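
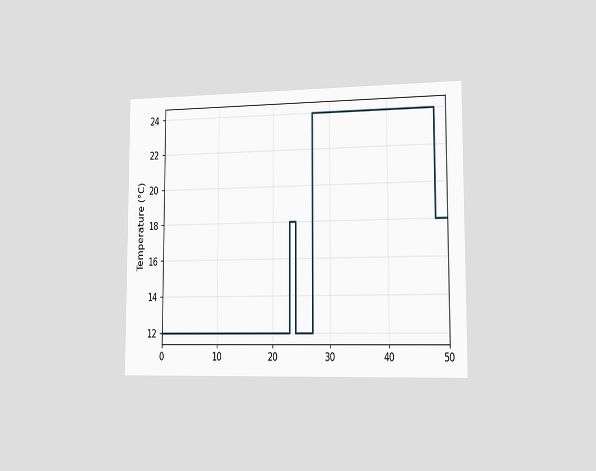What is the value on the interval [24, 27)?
12°C

The chart is viewed slightly from the right. On [24, 27) the step sits at 12°C.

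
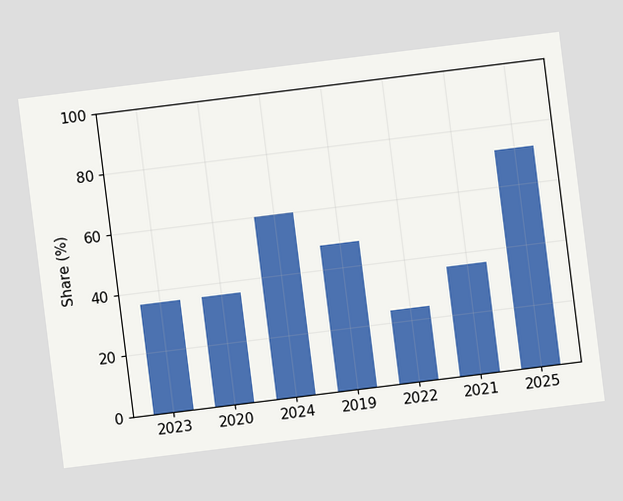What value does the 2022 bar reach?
The chart is tilted about 7° counter-clockwise. Reading along the chart's y-axis, the 2022 bar reaches 24%.

24%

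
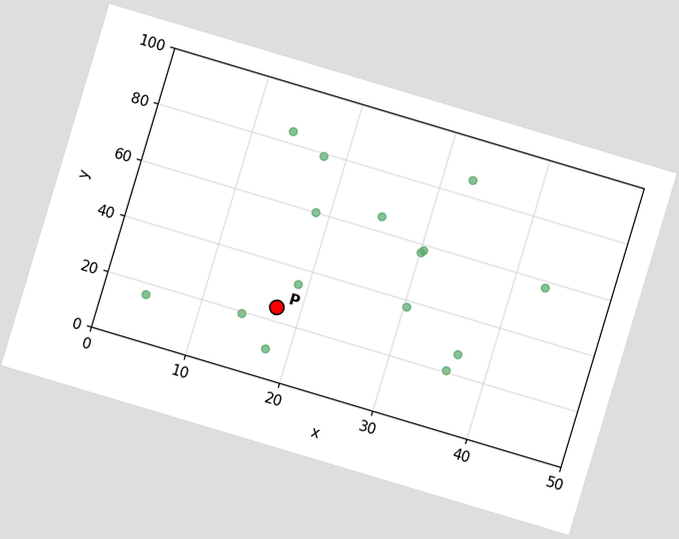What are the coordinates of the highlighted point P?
(17.5, 25)

The chart is tilted about 17° clockwise. Following the gridlines from P to each axis, P sits at (17.5, 25).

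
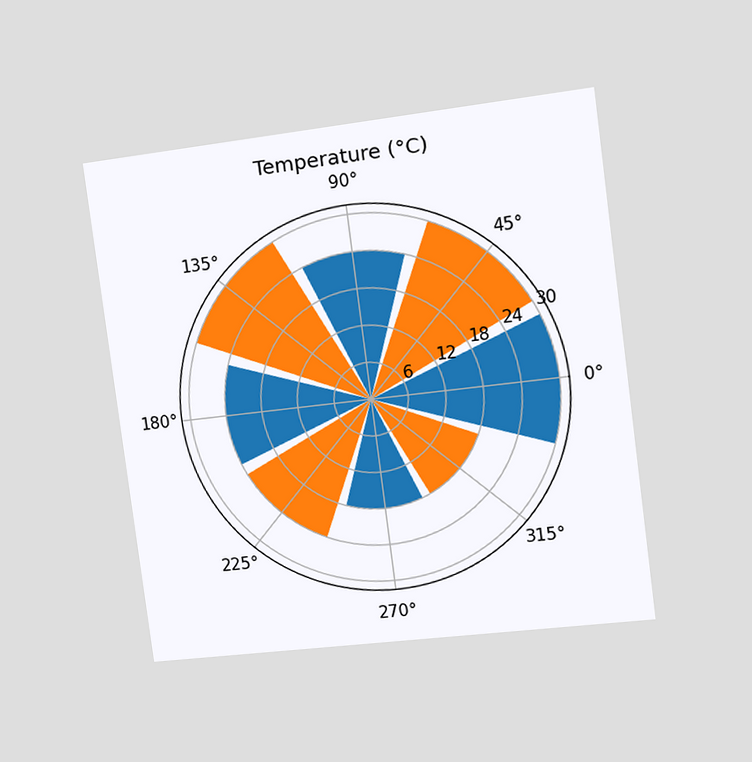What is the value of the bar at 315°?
The chart is tilted about 7° counter-clockwise and viewed slightly from the right. The bar at 315° reaches 18°C on the radial axis.

18°C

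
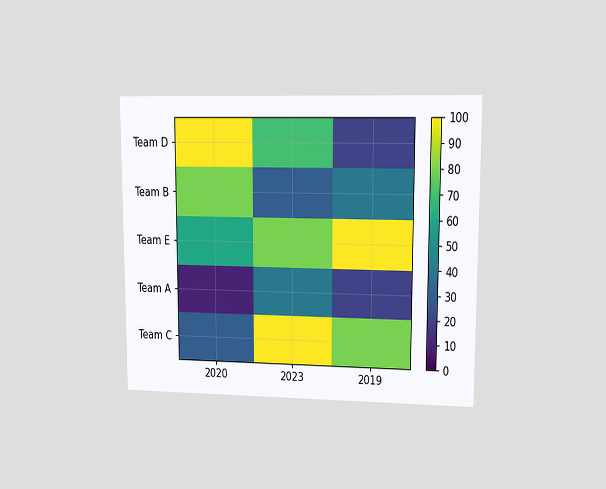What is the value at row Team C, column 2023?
The chart is viewed at a slight angle. Matching cell (Team C, 2023) against the colorbar gives 100.

100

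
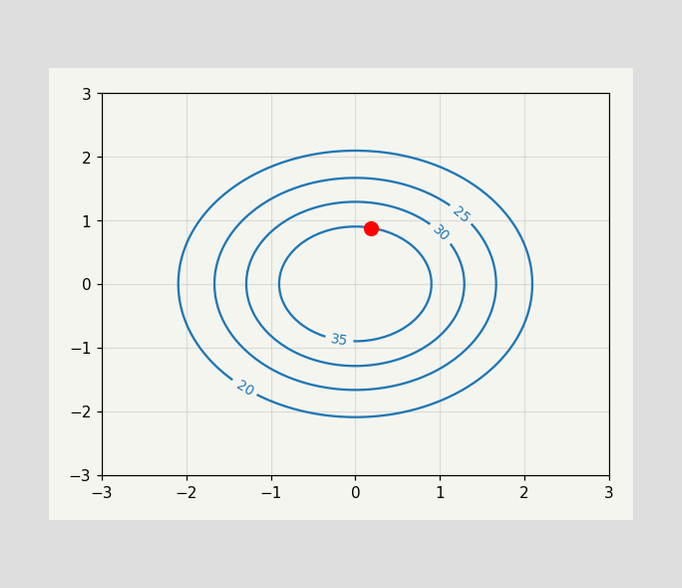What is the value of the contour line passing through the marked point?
35

The marked point sits on the contour labelled 35.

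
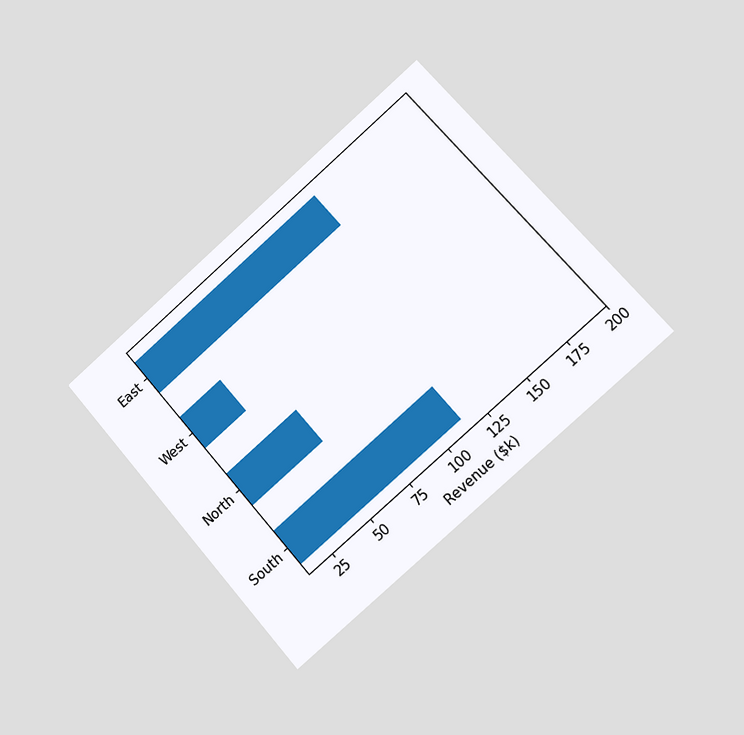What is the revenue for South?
$114k

The chart is tilted about 41° counter-clockwise and viewed slightly from the right. Reading along the chart's x-axis, the South bar reaches $114k.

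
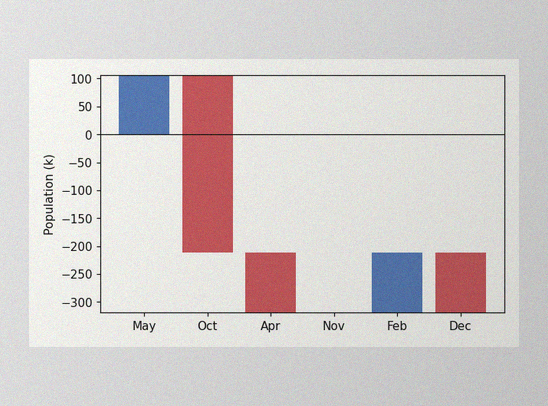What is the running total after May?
The image has some photo noise and uneven lighting. After May the running total reaches 106k.

106k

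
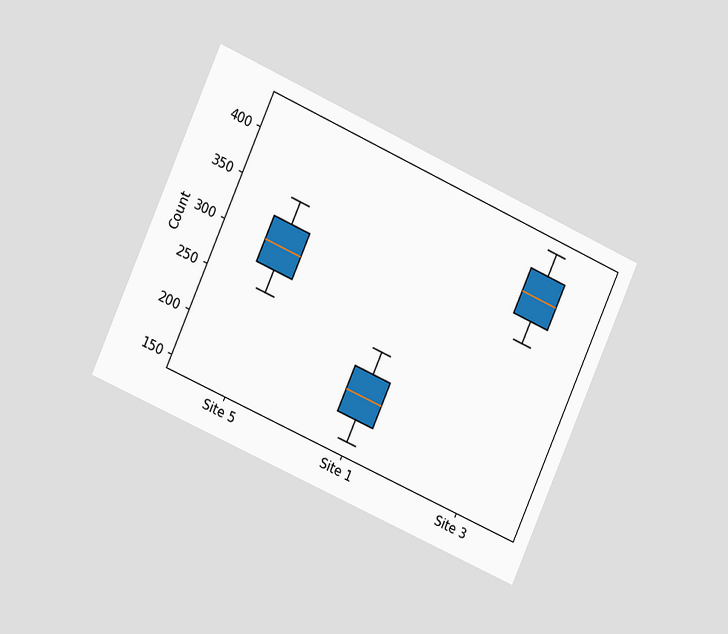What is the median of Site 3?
375

The chart is tilted about 24° clockwise and viewed slightly from the left. The median line in the Site 3 box sits at 375.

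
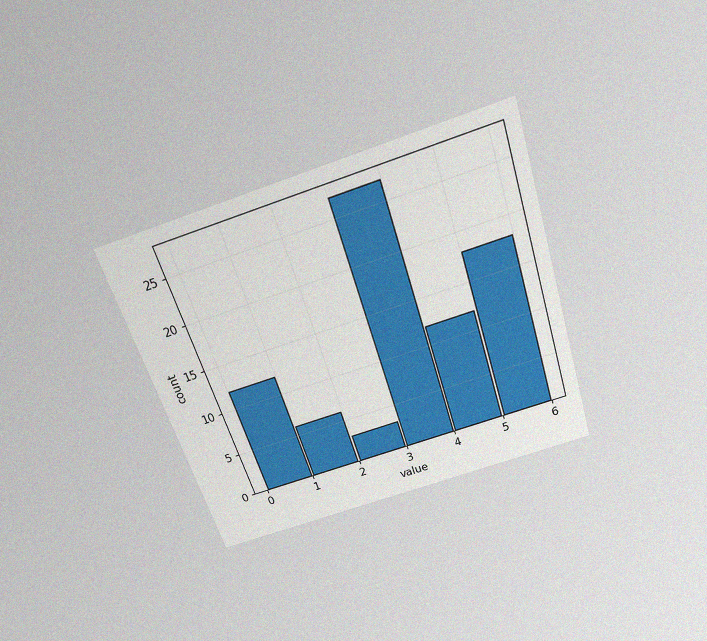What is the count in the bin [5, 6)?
The chart is tilted about 18° counter-clockwise and viewed slightly from above, with some photo noise. The [5, 6) bin has height 18.

18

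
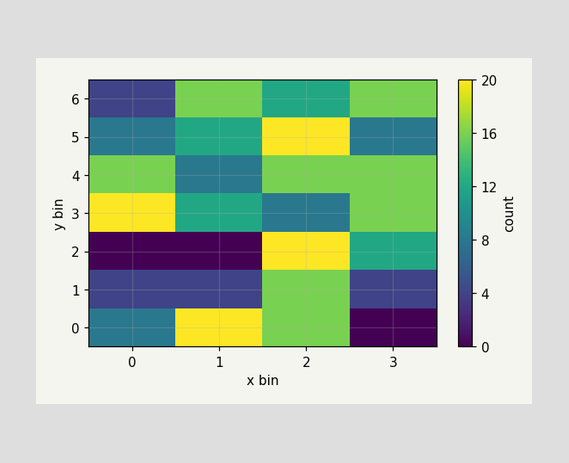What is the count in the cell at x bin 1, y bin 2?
0

Matching the cell (1, 2) against the colorbar gives 0.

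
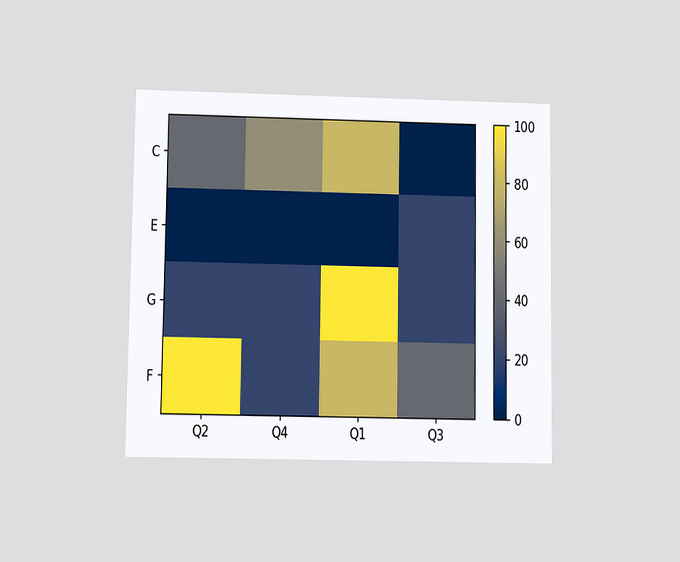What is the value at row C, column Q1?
80

The chart is viewed at a slight angle. Matching cell (C, Q1) against the colorbar gives 80.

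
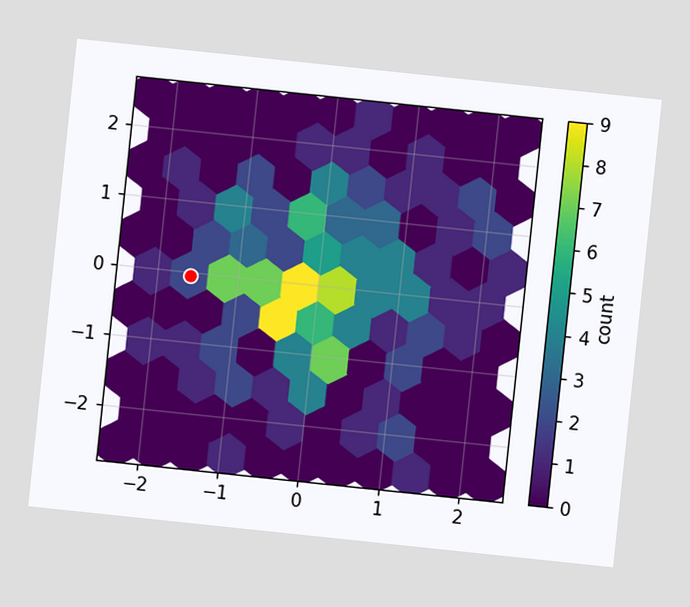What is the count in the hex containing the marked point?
The chart is tilted about 6° clockwise. The marked hex reads 2 on the colorbar.

2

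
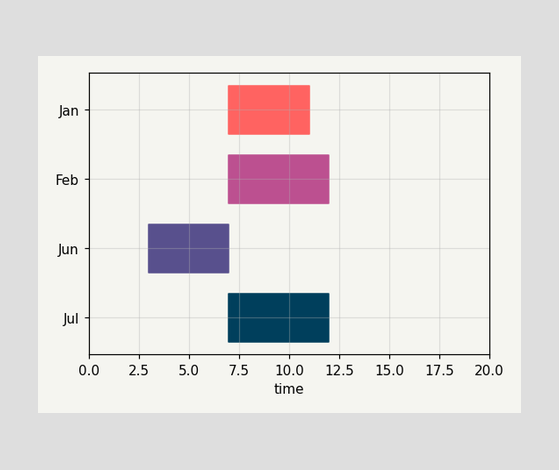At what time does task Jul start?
7

The Jul bar begins at t=7.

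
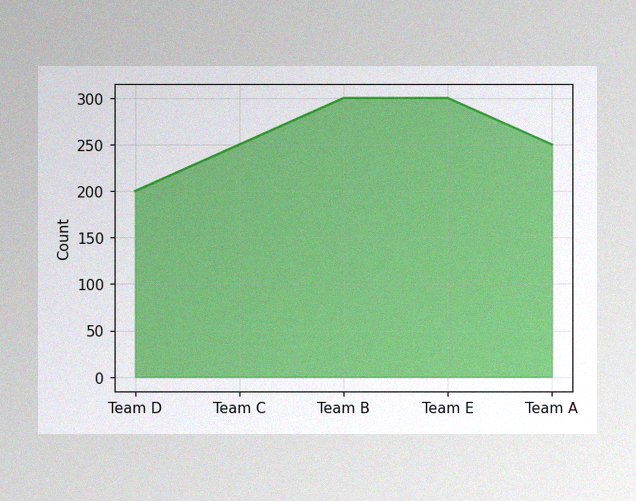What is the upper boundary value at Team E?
The image has some photo noise and uneven lighting. At Team E the upper boundary is at 300.

300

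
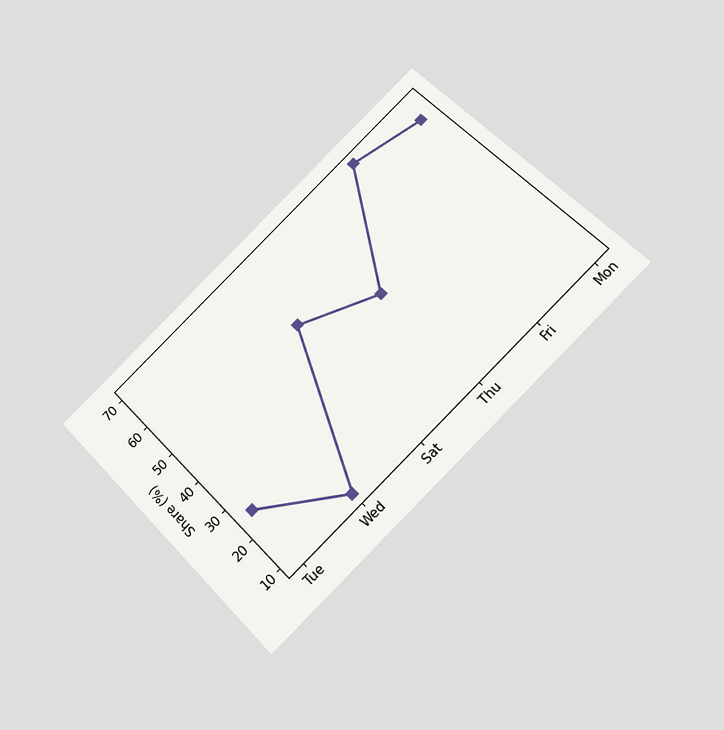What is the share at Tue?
The chart is tilted about 45° counter-clockwise and viewed at a slight angle. At Tue, the line is at 25%.

25%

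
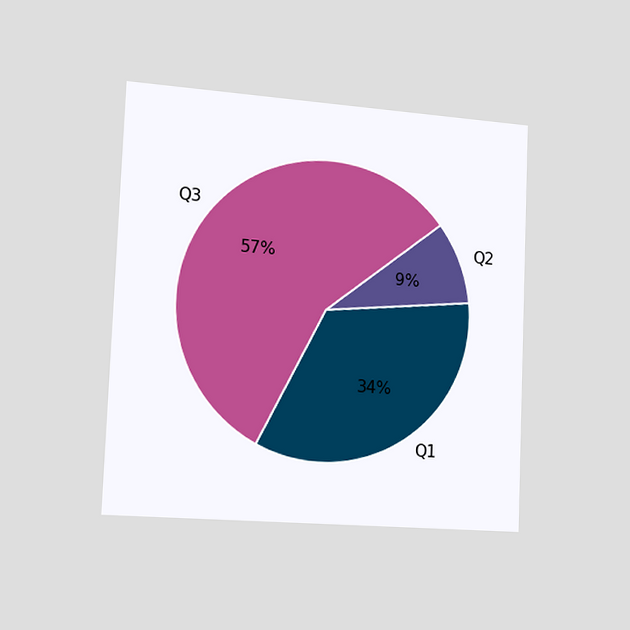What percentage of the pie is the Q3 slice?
57%

The chart is tilted about 2° clockwise and viewed slightly from the left. The Q3 slice takes up 57% of the pie.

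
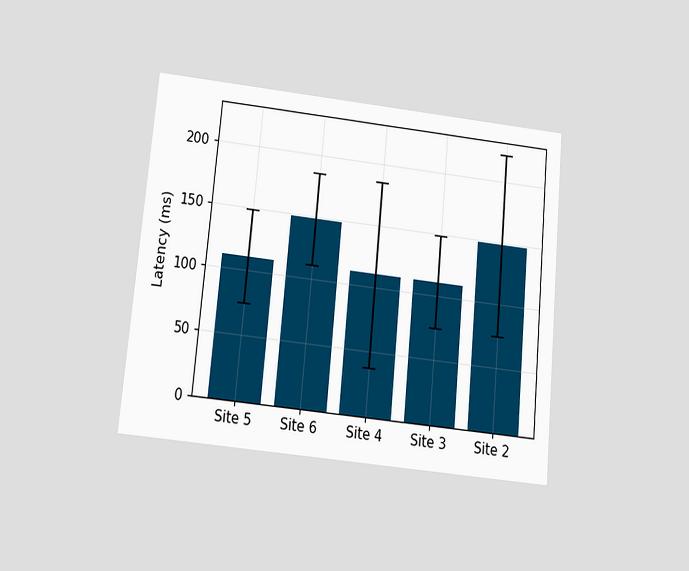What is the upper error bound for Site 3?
148ms

The chart is tilted about 5° clockwise and viewed slightly from below. The Site 3 bar's upper whisker reaches 148ms.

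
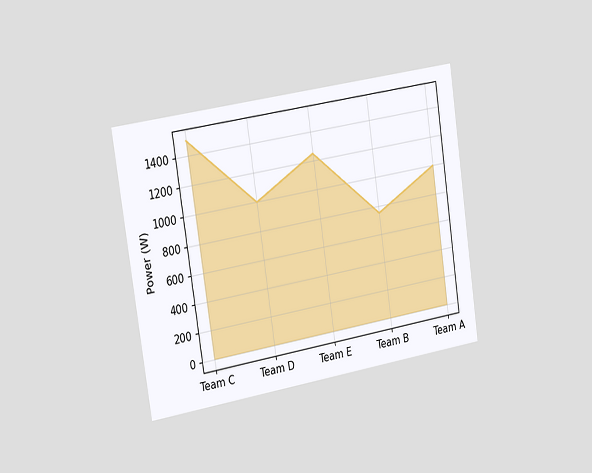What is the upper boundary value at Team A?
1000W

The chart is tilted about 9° counter-clockwise and viewed slightly from the left. At Team A the upper boundary is at 1000W.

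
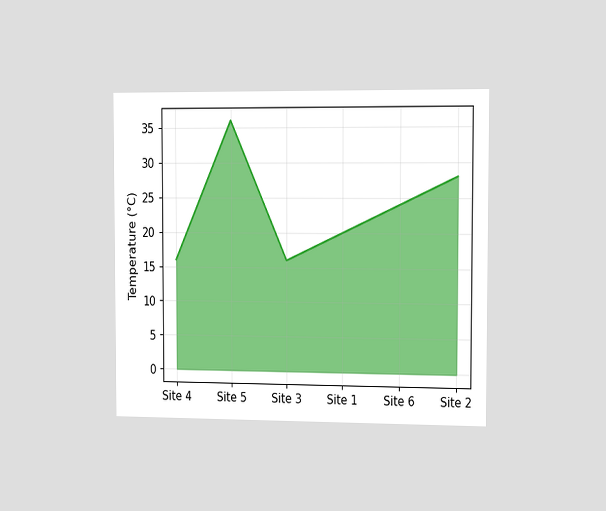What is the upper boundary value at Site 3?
16°C

The chart is viewed slightly from the right. At Site 3 the upper boundary is at 16°C.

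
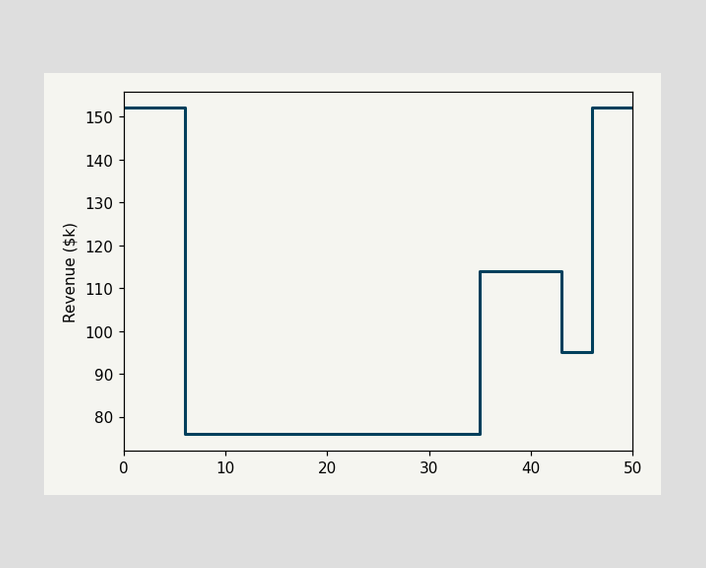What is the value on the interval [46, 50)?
$152k

On [46, 50) the step sits at $152k.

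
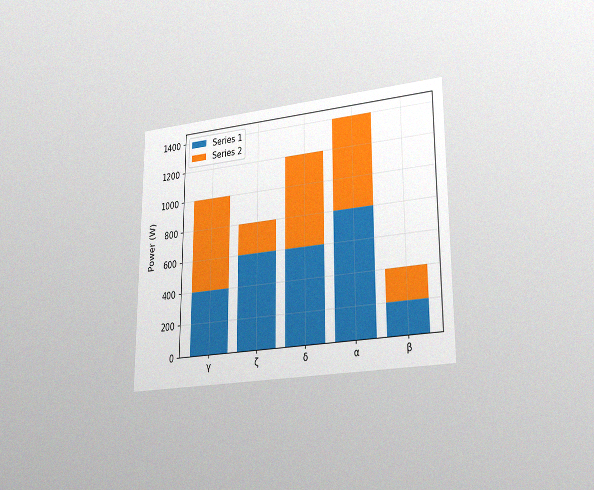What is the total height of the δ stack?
The chart is viewed at a slight angle, with some photo noise. The δ stack's top reaches 1200W on the y-axis.

1200W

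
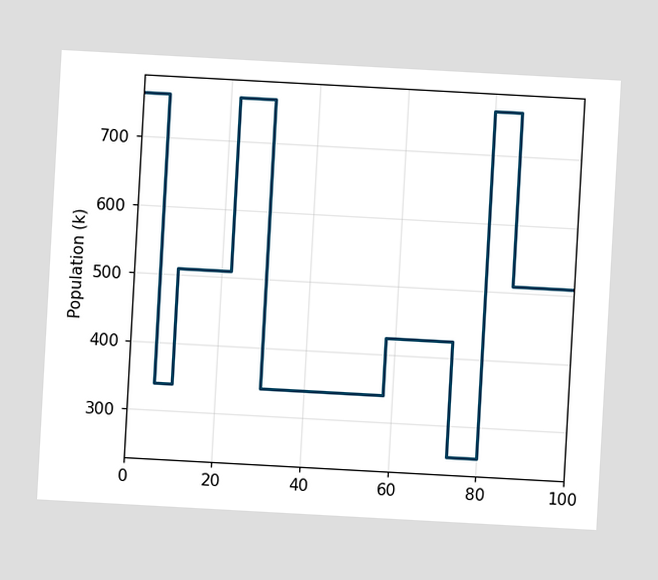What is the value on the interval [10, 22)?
The chart is tilted about 3° clockwise. On [10, 22) the step sits at 510k.

510k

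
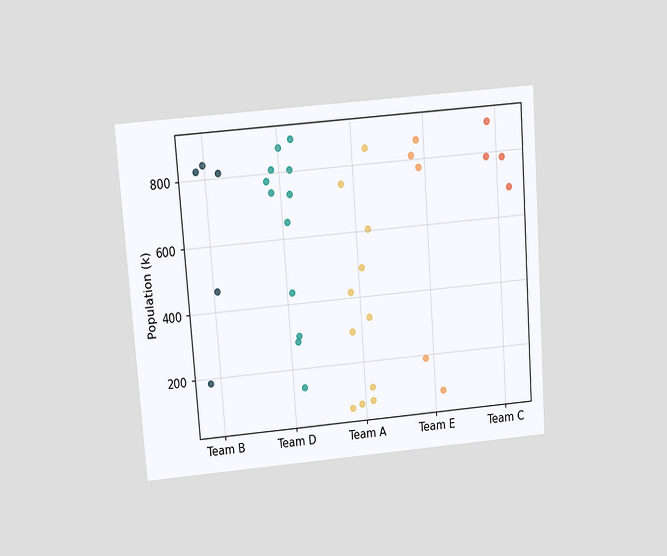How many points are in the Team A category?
11

The chart is tilted about 4° counter-clockwise and viewed slightly from above. Counting the markers in the Team A column gives 11.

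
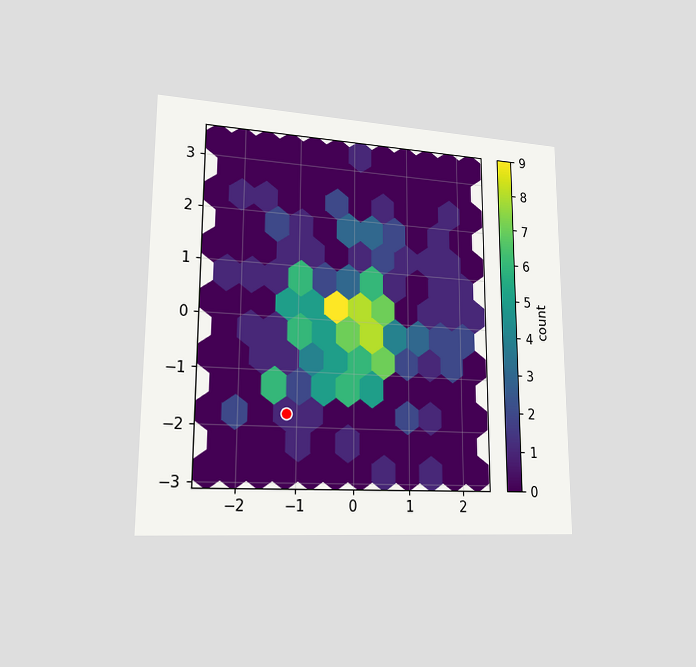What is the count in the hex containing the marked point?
The chart is viewed slightly from the left. The marked hex reads 1 on the colorbar.

1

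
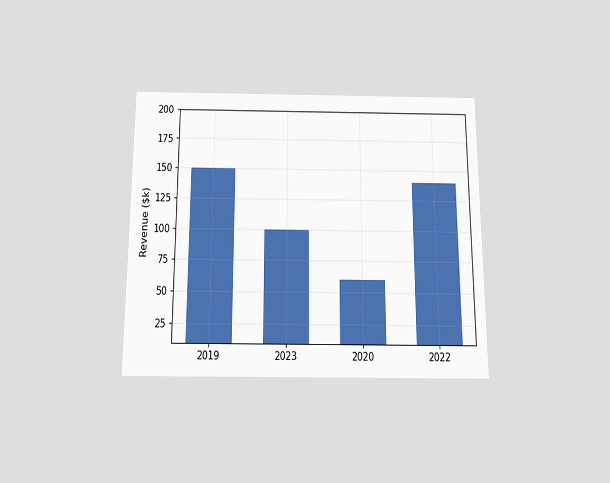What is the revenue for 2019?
The chart is viewed slightly from below. Reading along the chart's y-axis, the 2019 bar reaches $150k.

$150k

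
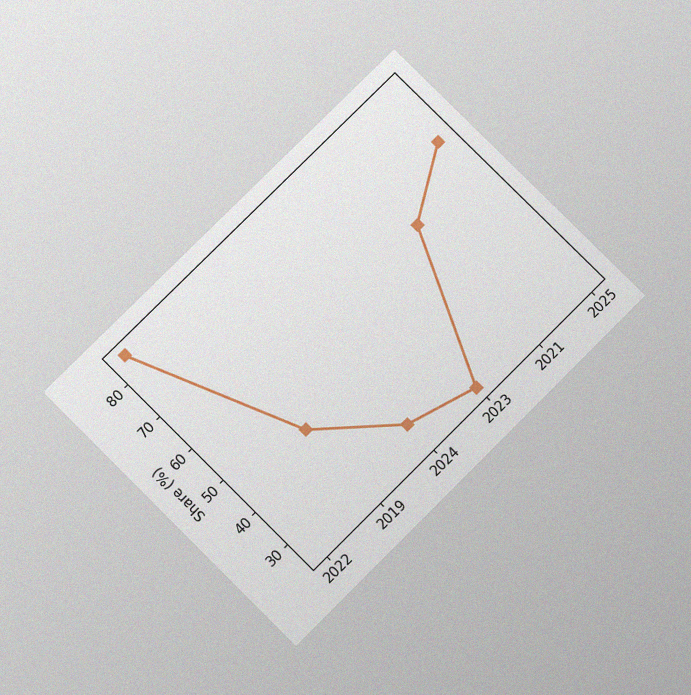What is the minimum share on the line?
The chart is tilted about 45° counter-clockwise and viewed slightly from below, with some photo noise. The lowest point is at 2023, and reading across to the y-axis gives 25%.

25%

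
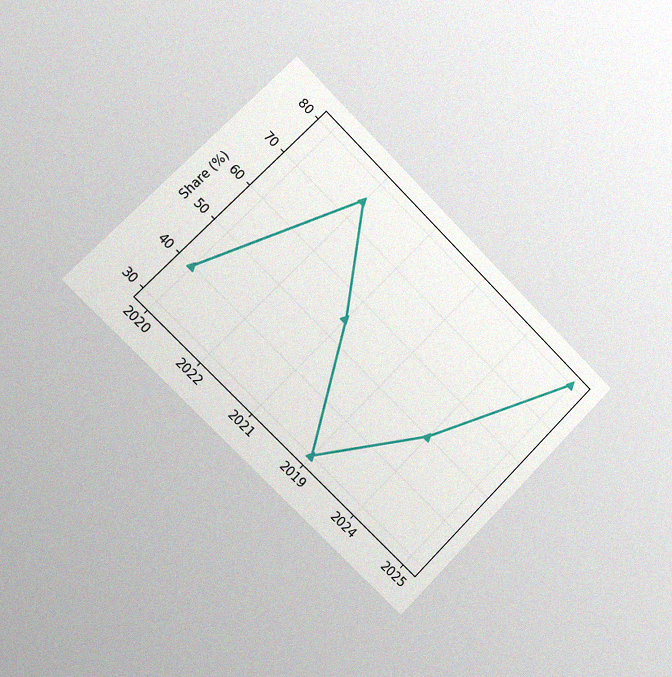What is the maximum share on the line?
The chart is tilted about 45° clockwise and viewed slightly from the left, with some photo noise. The highest point is at 2025, and reading across to the y-axis gives 80%.

80%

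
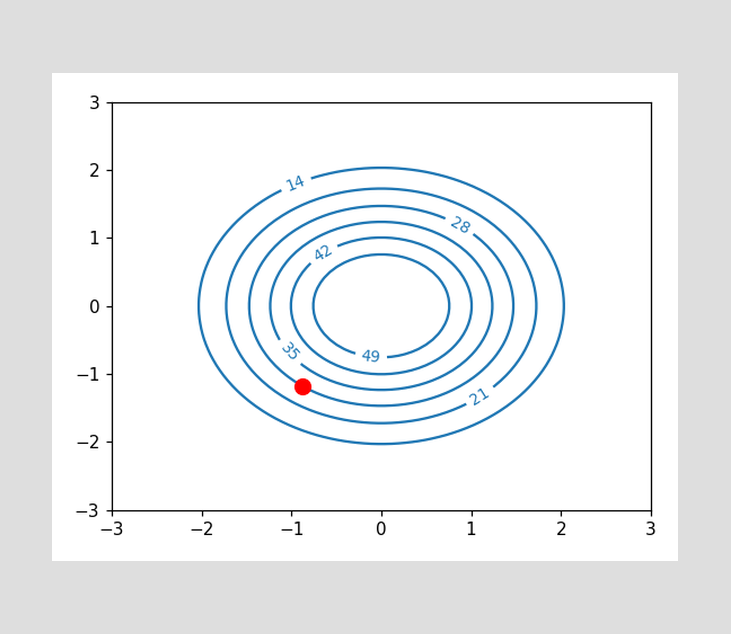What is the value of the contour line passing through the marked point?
The marked point sits on the contour labelled 28.

28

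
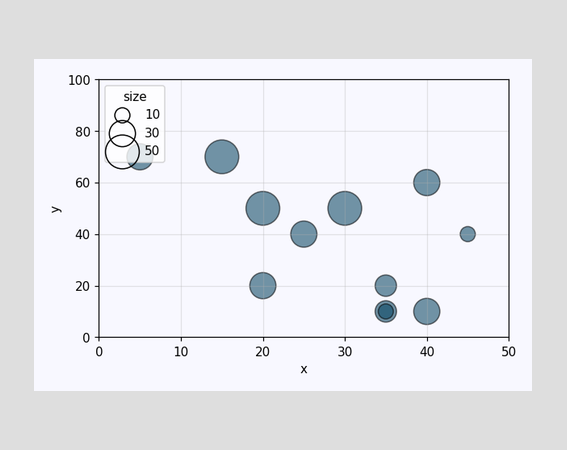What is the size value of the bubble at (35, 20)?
Matching the bubble at (35, 20) against the size legend gives 20.

20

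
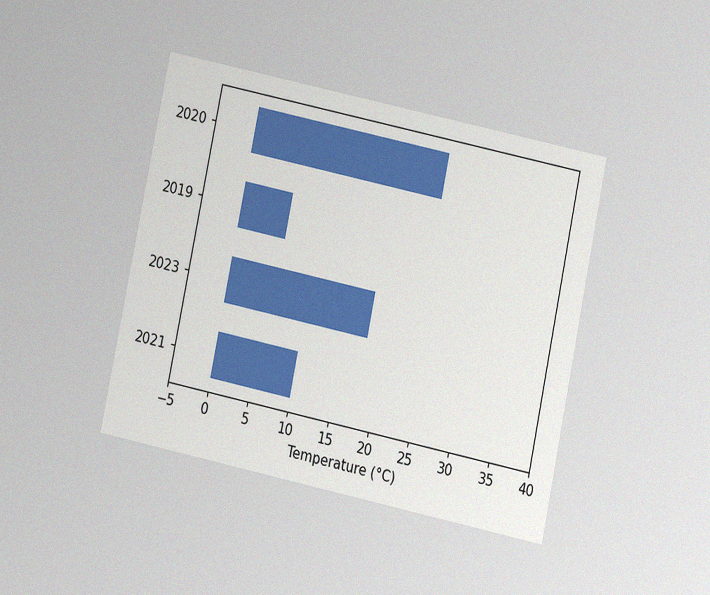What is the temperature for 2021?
10°C

The chart is tilted about 12° clockwise and viewed at a slight angle, with some photo noise. Reading along the chart's x-axis, the 2021 bar reaches 10°C.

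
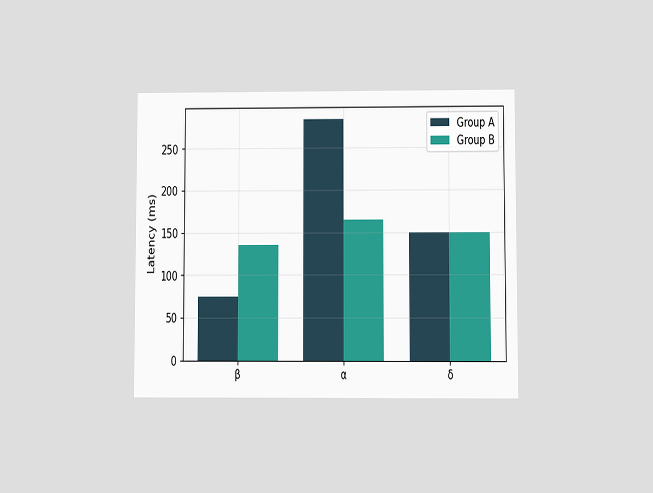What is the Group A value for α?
The chart is viewed at a slight angle. The Group A bar at α reaches 285ms on the y-axis.

285ms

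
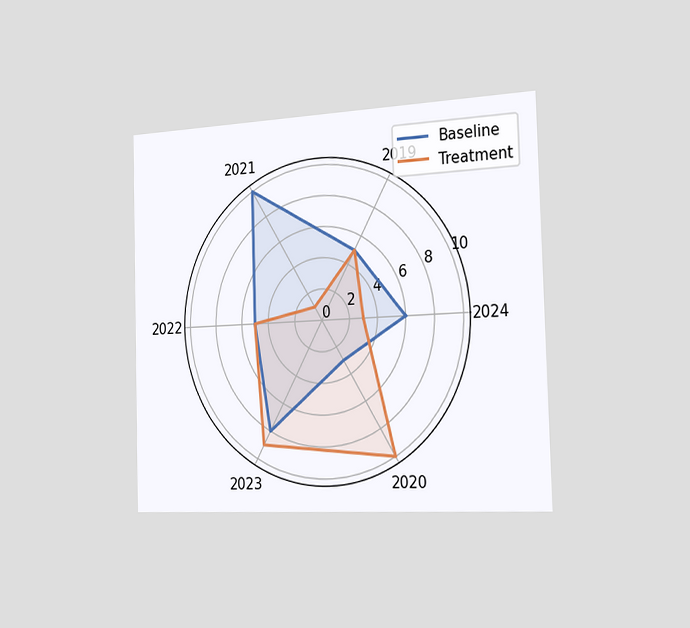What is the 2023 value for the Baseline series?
8

The chart is viewed slightly from the right. On the 2023 axis, Baseline reaches 8.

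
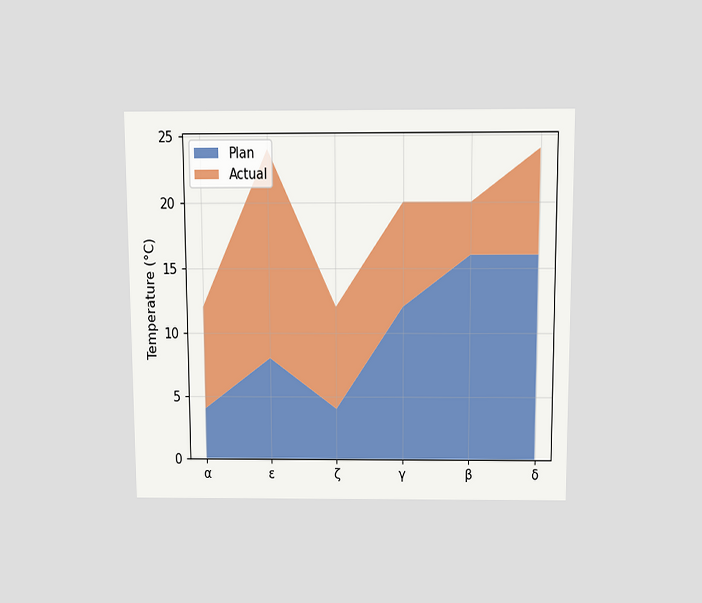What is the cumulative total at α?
12°C

The chart is viewed slightly from above. The stacked total at α reaches 12°C.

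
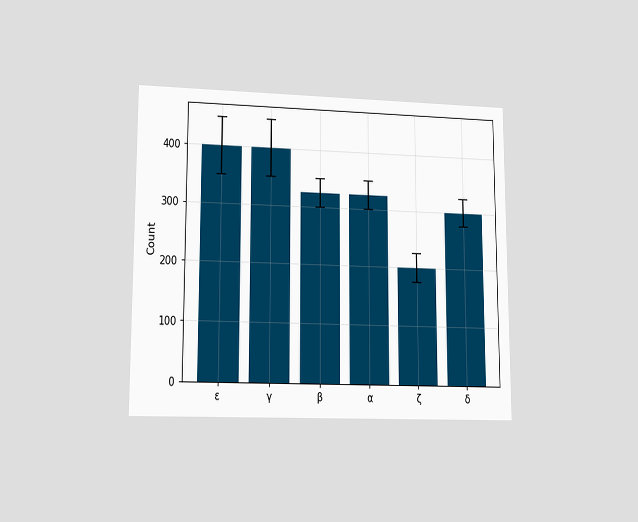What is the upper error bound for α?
350

The chart is viewed at a slight angle. The α bar's upper whisker reaches 350.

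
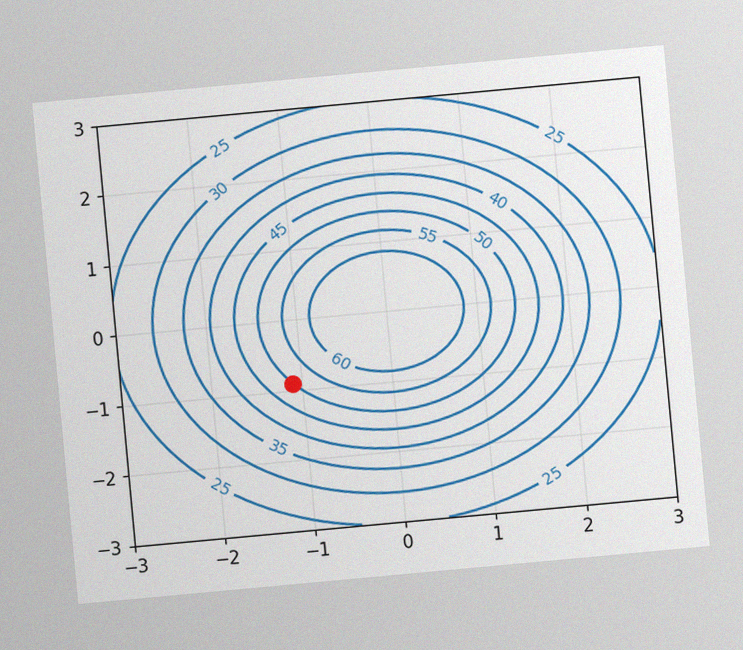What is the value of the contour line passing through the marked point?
50

The chart is tilted about 5° counter-clockwise, with some photo noise. The marked point sits on the contour labelled 50.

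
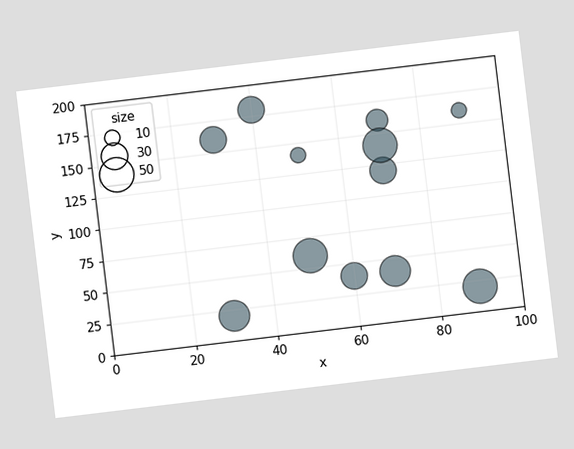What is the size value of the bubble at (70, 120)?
The chart is tilted about 7° counter-clockwise. Matching the bubble at (70, 120) against the size legend gives 30.

30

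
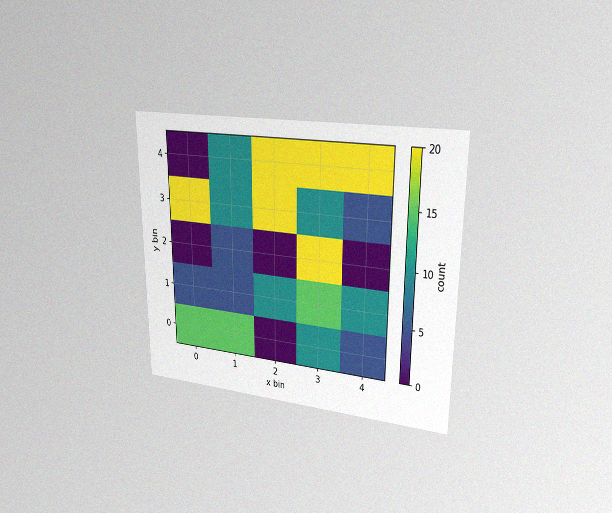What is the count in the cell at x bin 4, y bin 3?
5

The chart is viewed at a slight angle, with some photo noise. Matching the cell (4, 3) against the colorbar gives 5.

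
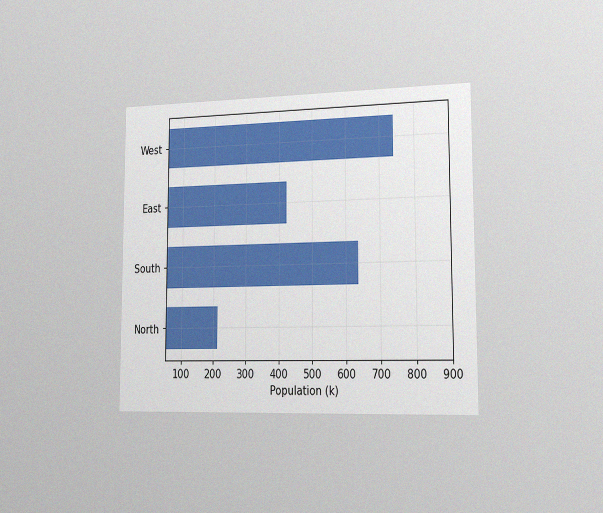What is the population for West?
The chart is viewed slightly from the right, with some photo noise. Reading along the chart's x-axis, the West bar reaches 742k.

742k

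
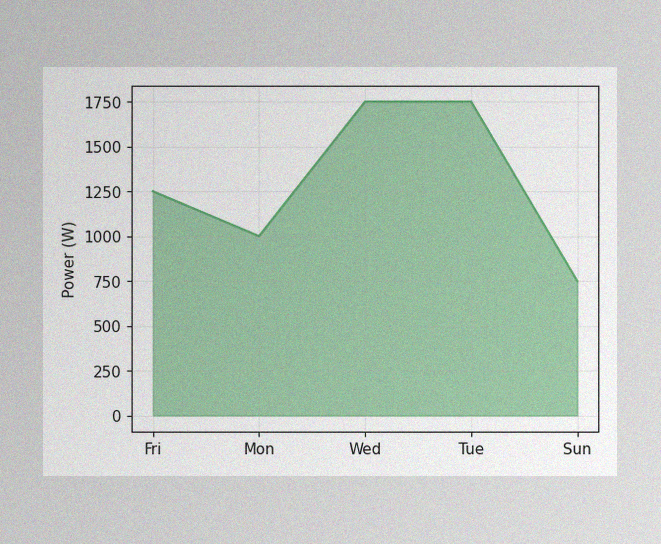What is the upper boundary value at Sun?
750W

The image has some photo noise and uneven lighting. At Sun the upper boundary is at 750W.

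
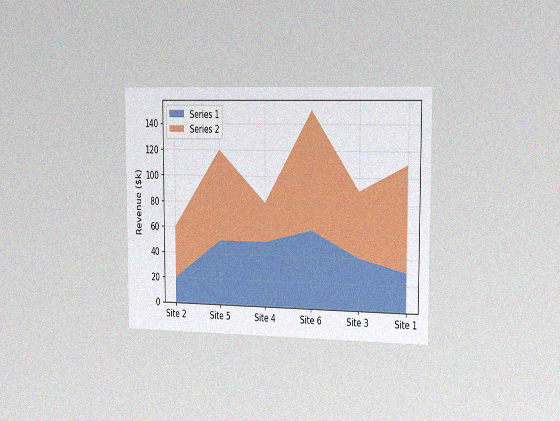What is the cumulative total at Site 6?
The chart is viewed slightly from the right, with some photo noise. The stacked total at Site 6 reaches $150k.

$150k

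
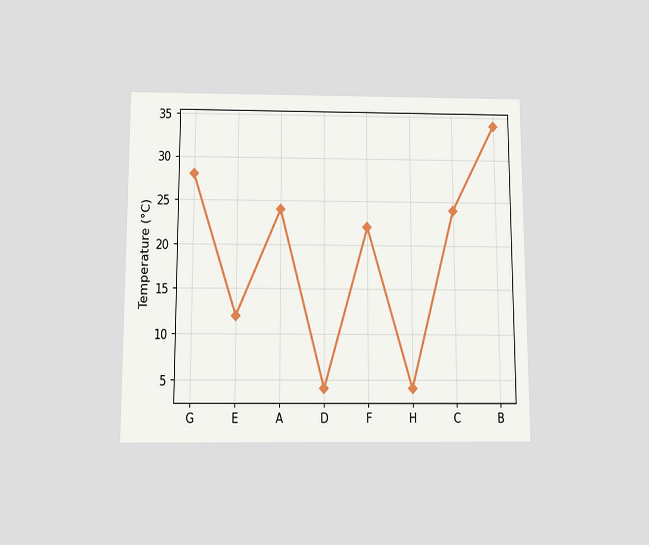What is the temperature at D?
4°C

The chart is viewed slightly from below. At D, the line is at 4°C.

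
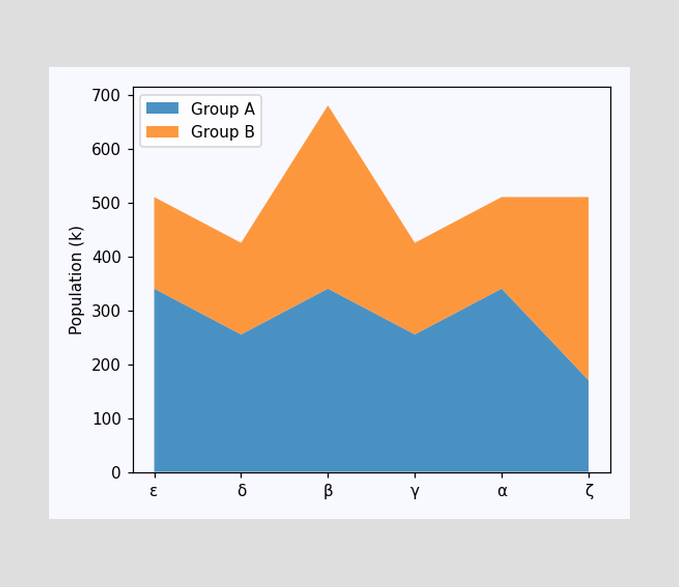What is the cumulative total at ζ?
The stacked total at ζ reaches 510k.

510k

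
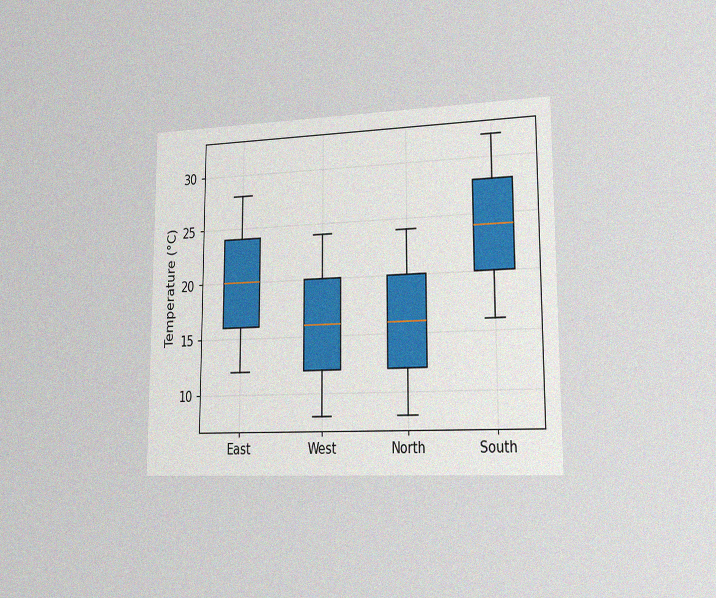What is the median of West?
The chart is viewed slightly from the right, with some photo noise. The median line in the West box sits at 16°C.

16°C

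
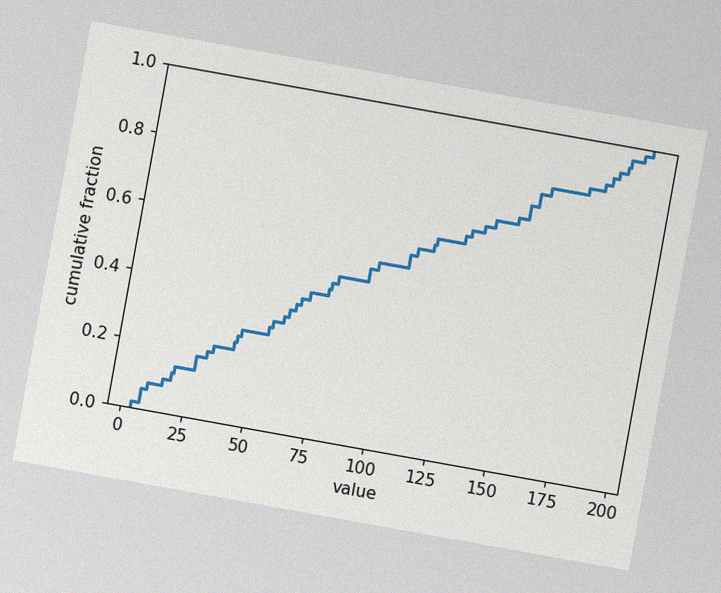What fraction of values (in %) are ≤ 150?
The chart is tilted about 10° clockwise, with some photo noise. At x=150 the ECDF step is at 78%.

78%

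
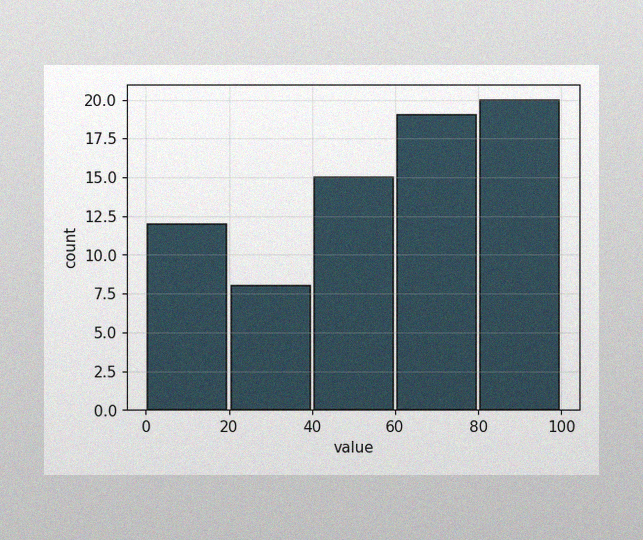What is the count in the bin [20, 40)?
8

The image has some photo noise and uneven lighting. The [20, 40) bin has height 8.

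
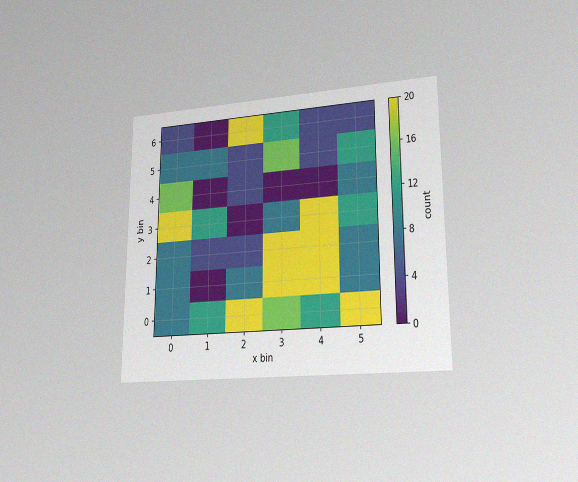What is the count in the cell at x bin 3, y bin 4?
The chart is viewed at a slight angle, with some photo noise. Matching the cell (3, 4) against the colorbar gives 0.

0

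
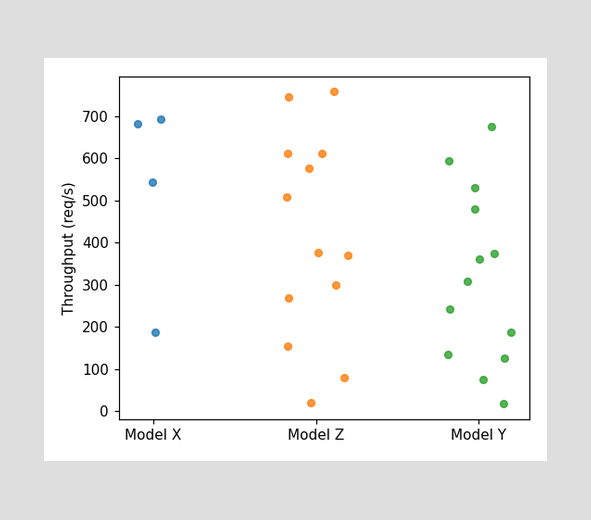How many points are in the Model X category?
4

Counting the markers in the Model X column gives 4.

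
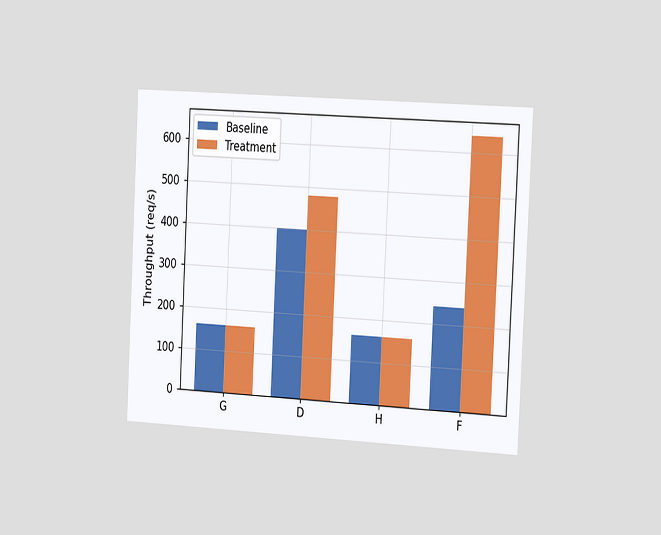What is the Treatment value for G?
160req/s

The chart is tilted about 3° clockwise and viewed slightly from the right. The Treatment bar at G reaches 160req/s on the y-axis.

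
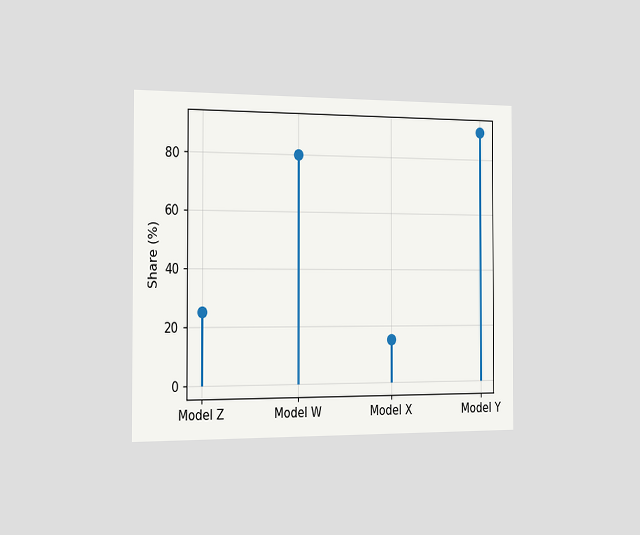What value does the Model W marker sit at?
The chart is viewed slightly from the left. The Model W marker sits at 80%.

80%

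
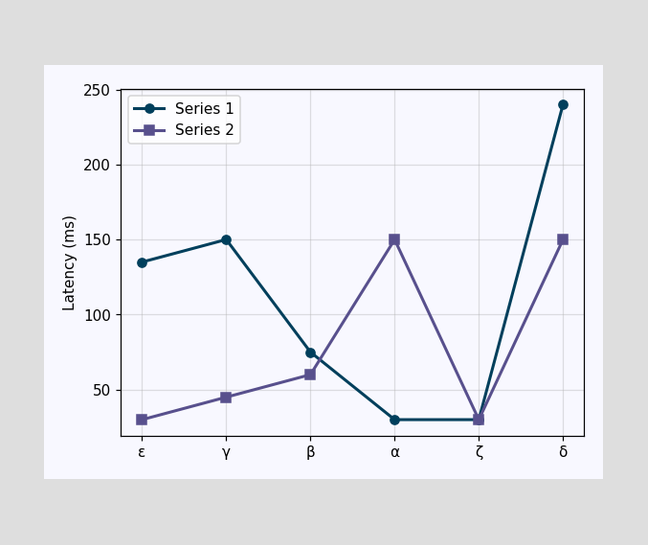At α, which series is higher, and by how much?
At α, Series 2 sits above the other line by 120ms.

Series 2, by 120ms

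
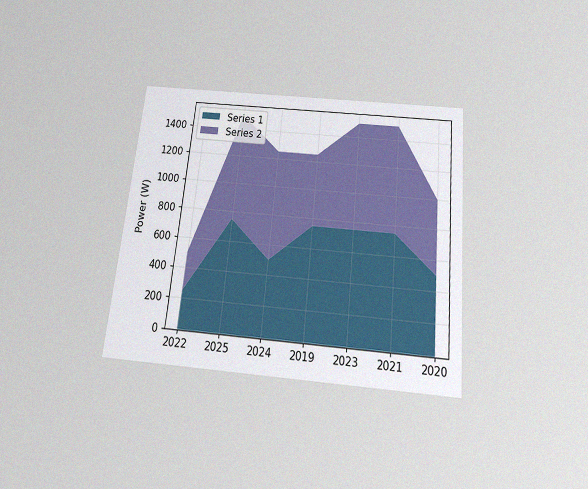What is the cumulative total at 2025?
The chart is tilted about 6° clockwise and viewed slightly from below, with some photo noise. The stacked total at 2025 reaches 1500W.

1500W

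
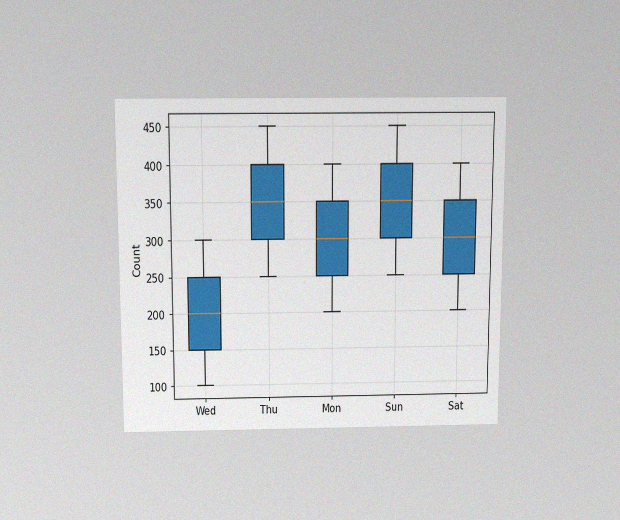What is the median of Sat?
300

The chart is viewed slightly from above, with some photo noise. The median line in the Sat box sits at 300.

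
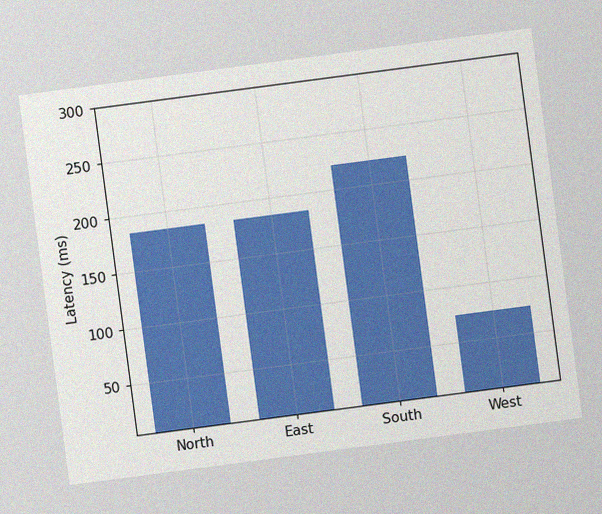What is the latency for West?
The chart is tilted about 7° counter-clockwise, with some photo noise. Reading along the chart's y-axis, the West bar reaches 74ms.

74ms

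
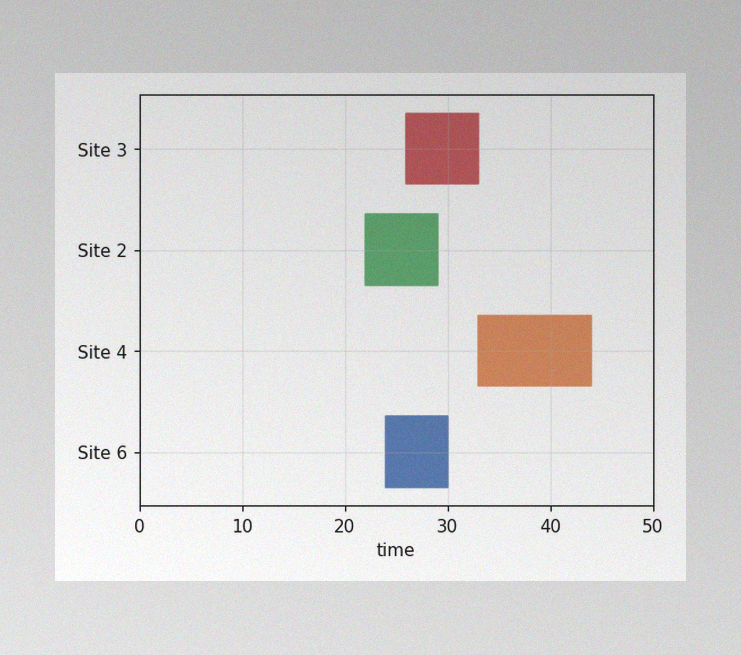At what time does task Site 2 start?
The image has some photo noise and uneven lighting. The Site 2 bar begins at t=22.

22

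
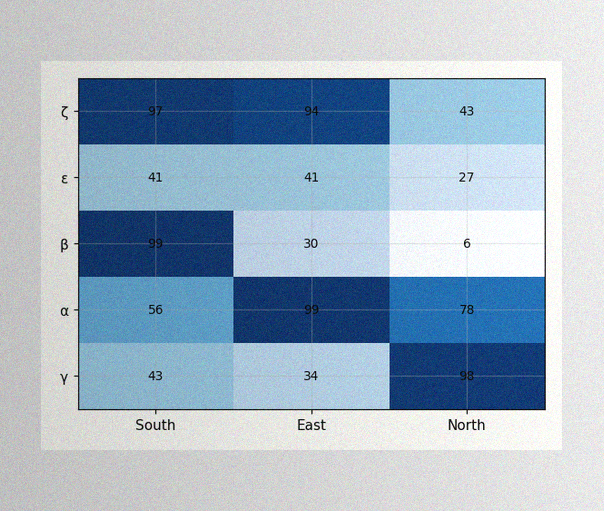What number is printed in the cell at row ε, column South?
41

The image has some photo noise and uneven lighting. The (ε, South) cell reads 41.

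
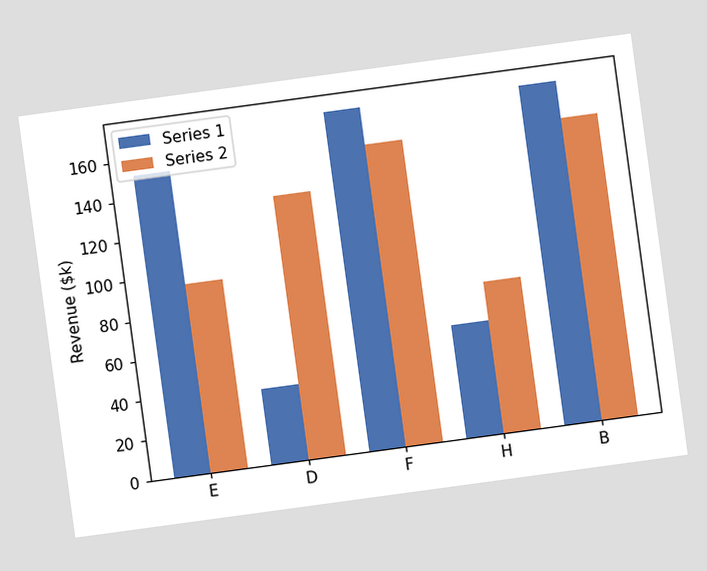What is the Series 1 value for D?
The chart is tilted about 8° counter-clockwise. The Series 1 bar at D reaches $38k on the y-axis.

$38k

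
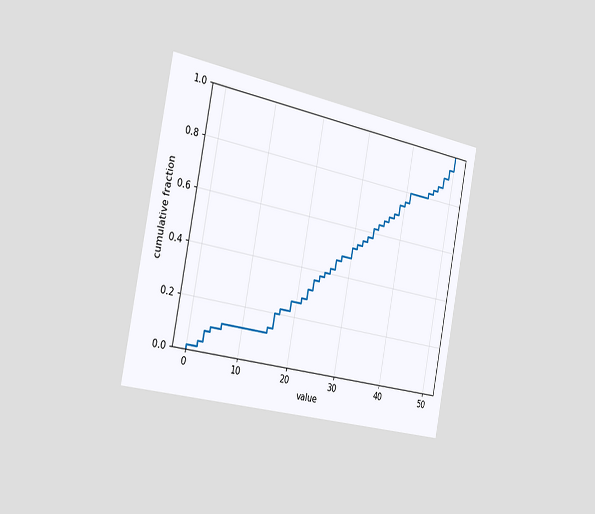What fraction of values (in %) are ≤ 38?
The chart is tilted about 11° clockwise and viewed slightly from the left. At x=38 the ECDF step is at 70%.

70%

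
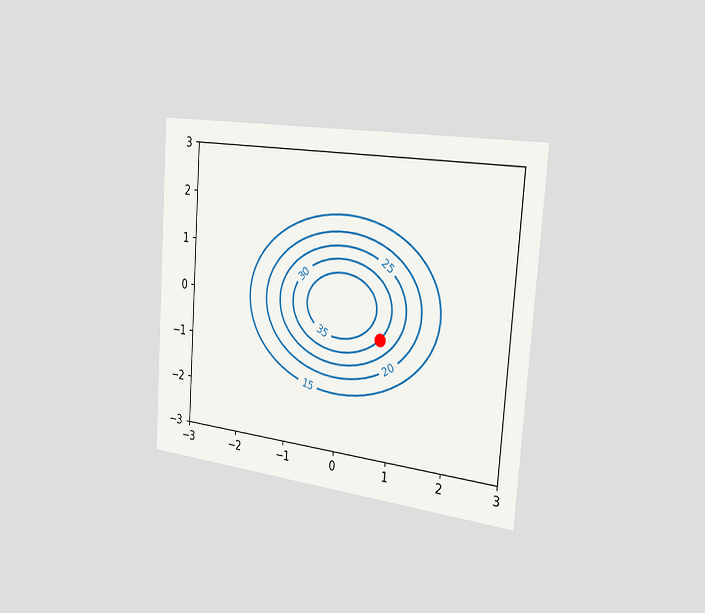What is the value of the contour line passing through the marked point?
The chart is tilted about 4° clockwise and viewed slightly from the right. The marked point sits on the contour labelled 30.

30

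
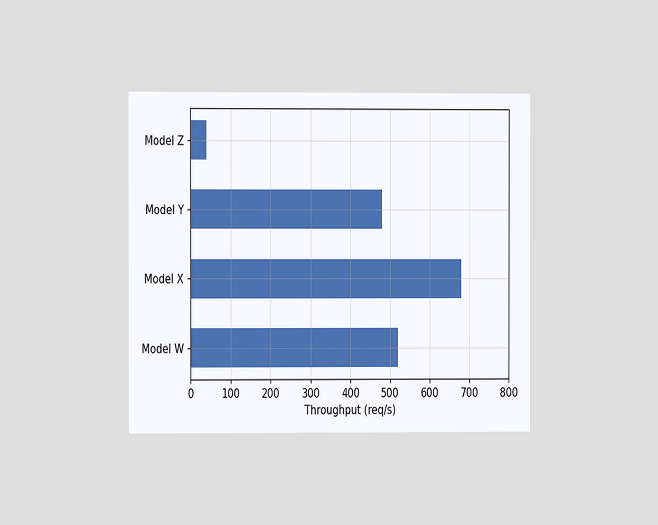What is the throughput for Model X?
The chart is viewed at a slight angle. Reading along the chart's x-axis, the Model X bar reaches 680req/s.

680req/s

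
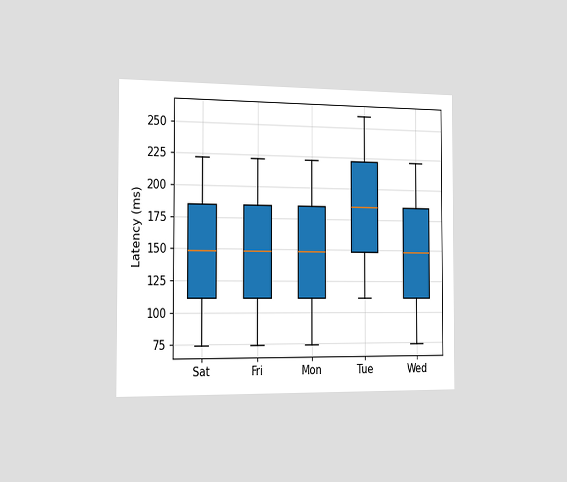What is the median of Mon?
148ms

The chart is viewed slightly from the left. The median line in the Mon box sits at 148ms.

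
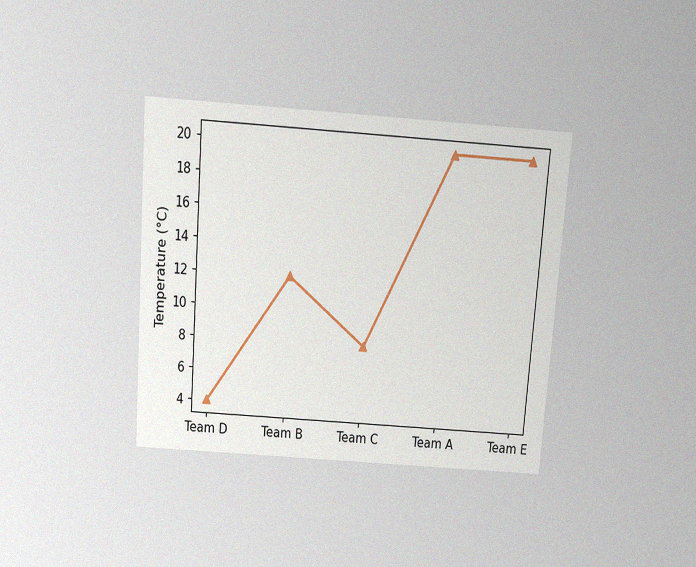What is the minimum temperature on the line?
4°C

The chart is tilted about 4° clockwise and viewed slightly from above, with some photo noise. The lowest point is at Team D, and reading across to the y-axis gives 4°C.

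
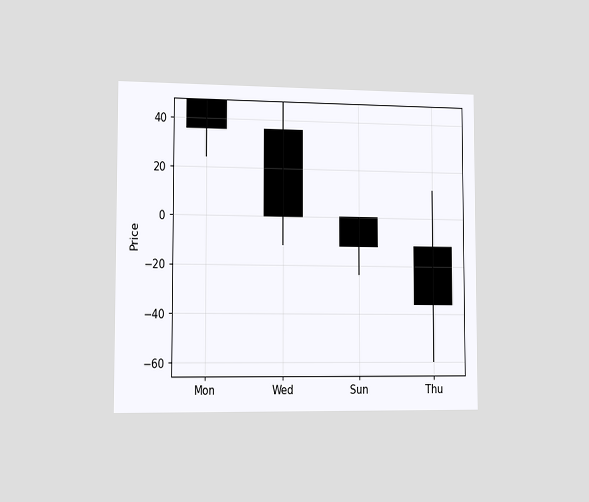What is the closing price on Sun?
-12

The chart is viewed slightly from the left. The Sun candle closes at -12.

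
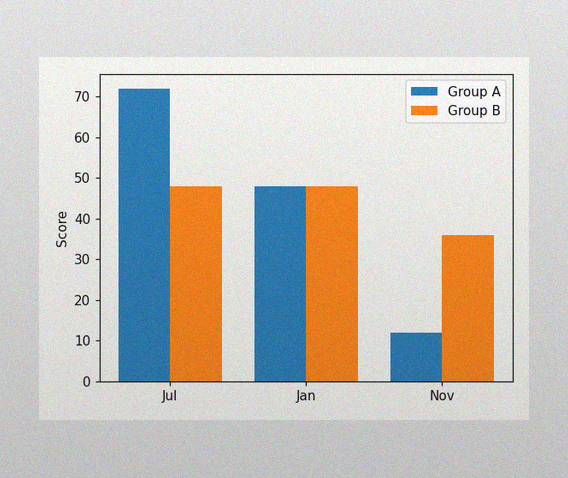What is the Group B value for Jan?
The image has some photo noise and uneven lighting. The Group B bar at Jan reaches 48 on the y-axis.

48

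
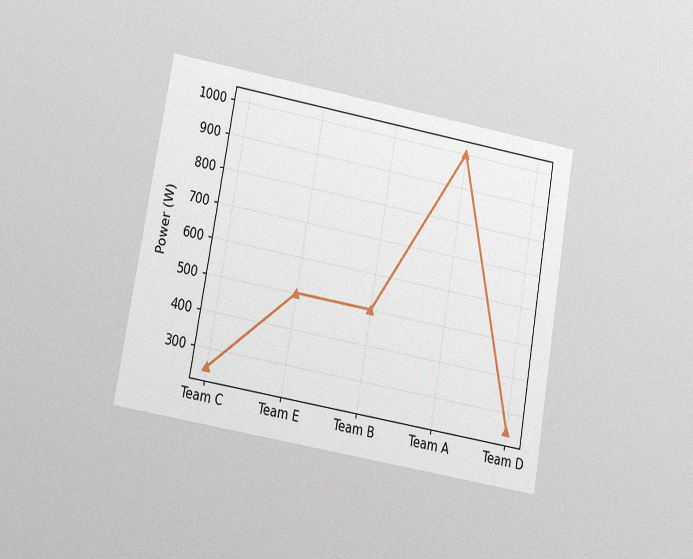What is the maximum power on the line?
1000W

The chart is tilted about 10° clockwise and viewed at a slight angle, with some photo noise. The highest point is at Team A, and reading across to the y-axis gives 1000W.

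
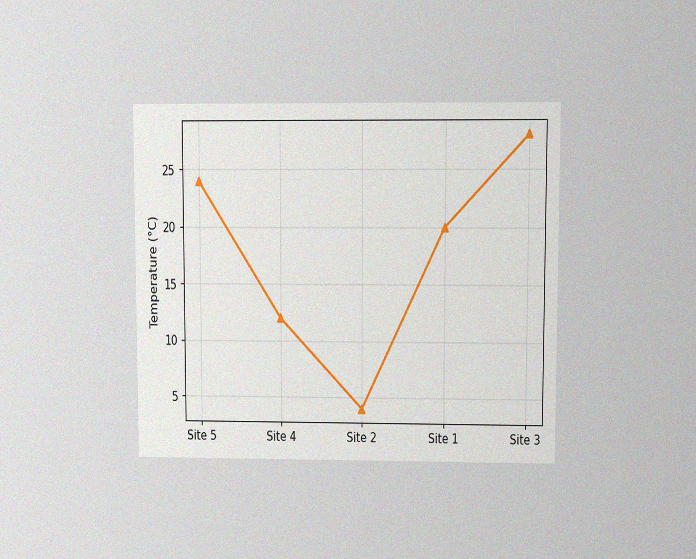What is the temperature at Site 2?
The chart is viewed at a slight angle, with some photo noise. At Site 2, the line is at 4°C.

4°C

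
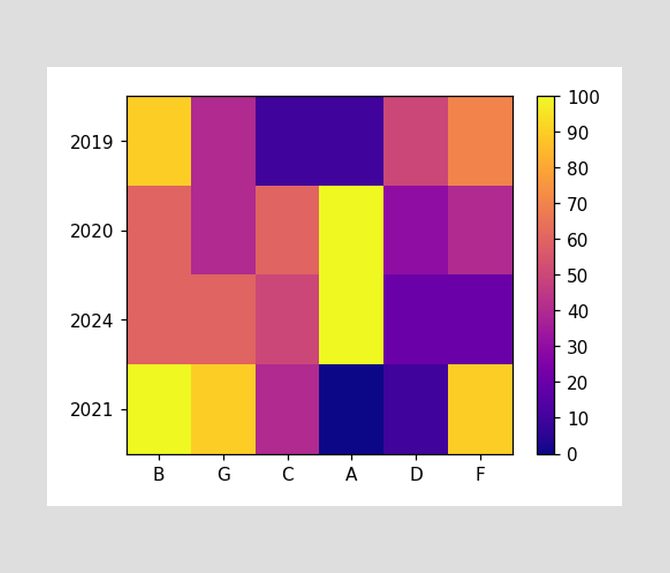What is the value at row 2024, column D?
Matching cell (2024, D) against the colorbar gives 20.

20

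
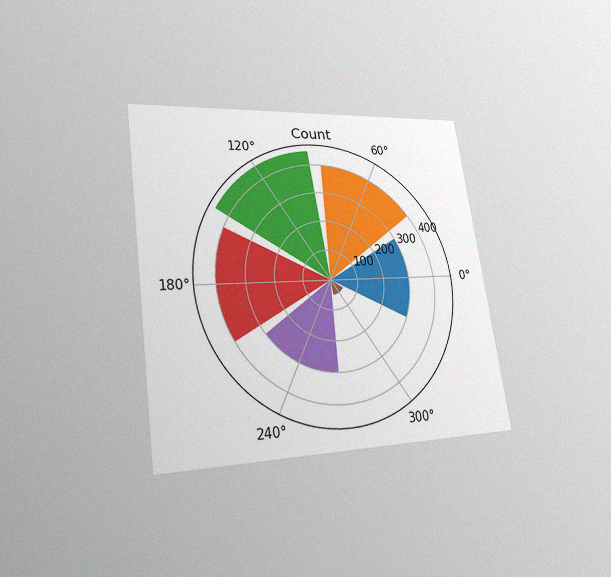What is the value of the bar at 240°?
300

The chart is tilted about 8° counter-clockwise and viewed at a slight angle, with some photo noise. The bar at 240° reaches 300 on the radial axis.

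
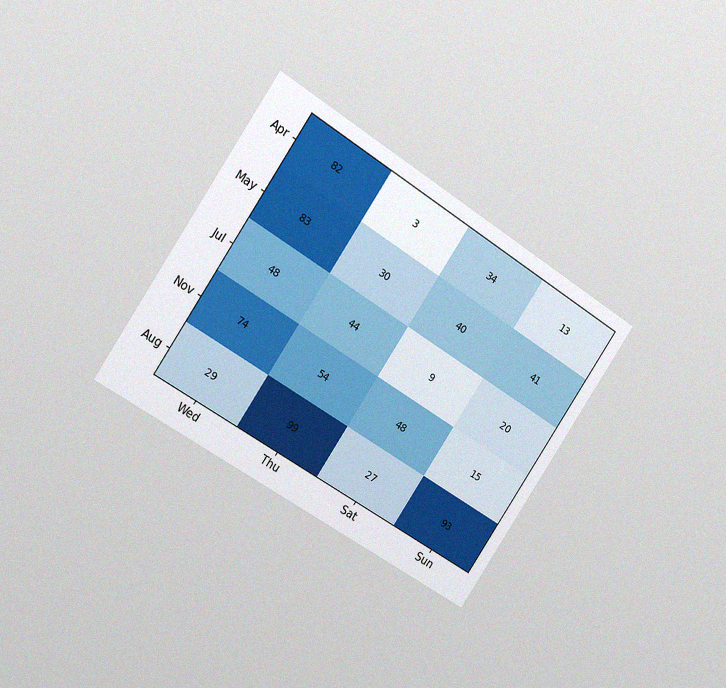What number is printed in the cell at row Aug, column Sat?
27

The chart is tilted about 34° clockwise and viewed slightly from the left, with some photo noise. The (Aug, Sat) cell reads 27.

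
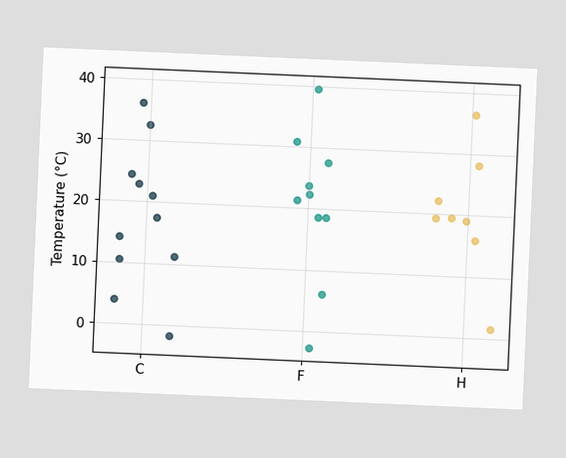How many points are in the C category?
The chart is tilted about 3° clockwise. Counting the markers in the C column gives 11.

11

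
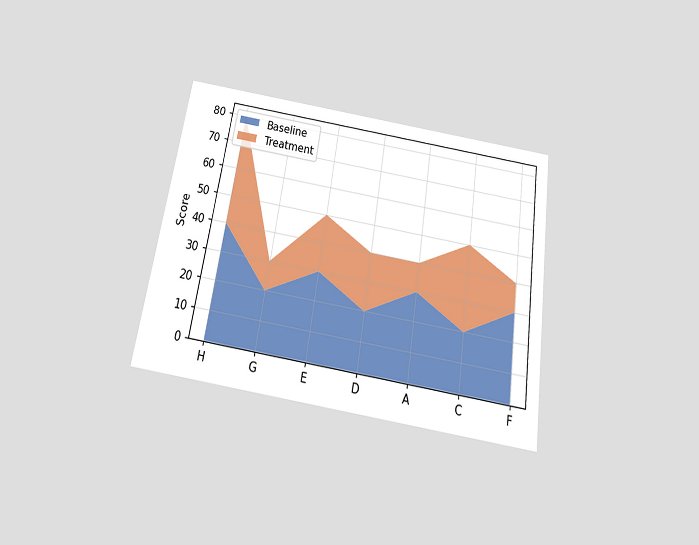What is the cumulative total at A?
The chart is tilted about 9° clockwise and viewed slightly from below. The stacked total at A reaches 40.

40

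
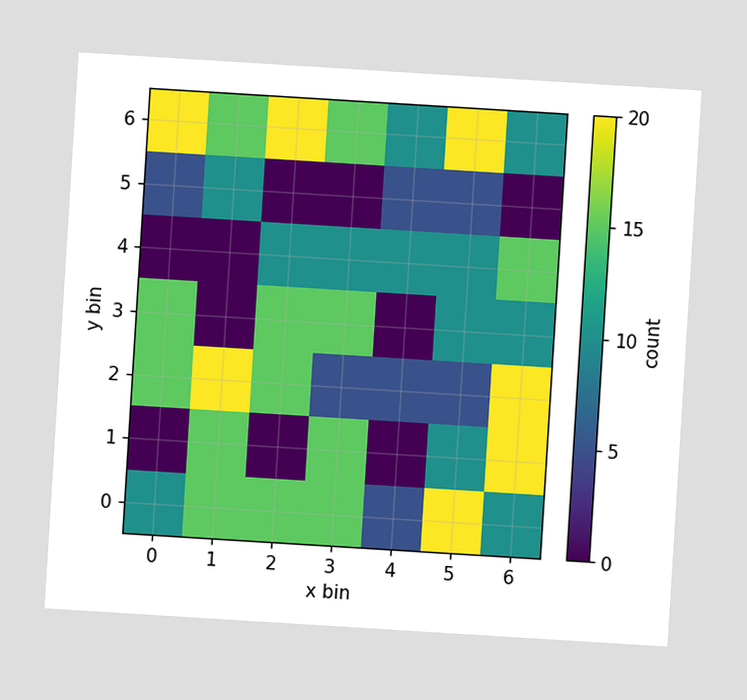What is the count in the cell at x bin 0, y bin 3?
15

The chart is tilted about 4° clockwise. Matching the cell (0, 3) against the colorbar gives 15.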